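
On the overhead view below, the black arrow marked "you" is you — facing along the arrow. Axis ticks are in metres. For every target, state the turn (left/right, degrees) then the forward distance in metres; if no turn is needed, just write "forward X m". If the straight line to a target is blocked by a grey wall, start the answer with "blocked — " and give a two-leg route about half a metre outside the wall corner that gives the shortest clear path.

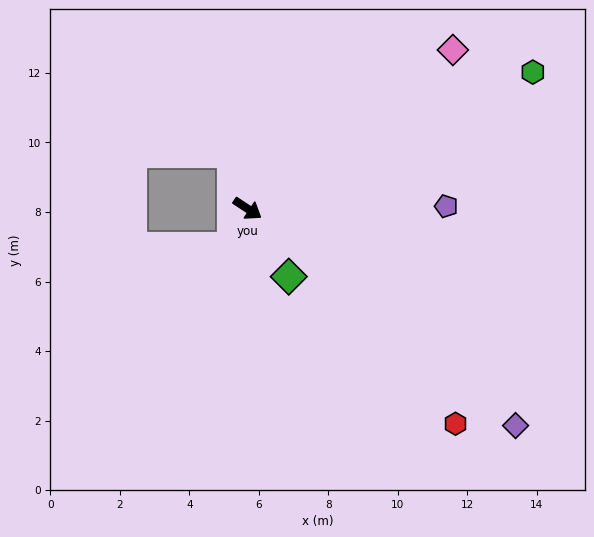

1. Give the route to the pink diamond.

turn left 71°, forward 7.5 m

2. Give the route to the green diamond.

turn right 25°, forward 2.3 m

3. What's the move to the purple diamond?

turn right 6°, forward 9.9 m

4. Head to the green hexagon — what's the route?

turn left 59°, forward 9.1 m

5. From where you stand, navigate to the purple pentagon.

turn left 34°, forward 5.7 m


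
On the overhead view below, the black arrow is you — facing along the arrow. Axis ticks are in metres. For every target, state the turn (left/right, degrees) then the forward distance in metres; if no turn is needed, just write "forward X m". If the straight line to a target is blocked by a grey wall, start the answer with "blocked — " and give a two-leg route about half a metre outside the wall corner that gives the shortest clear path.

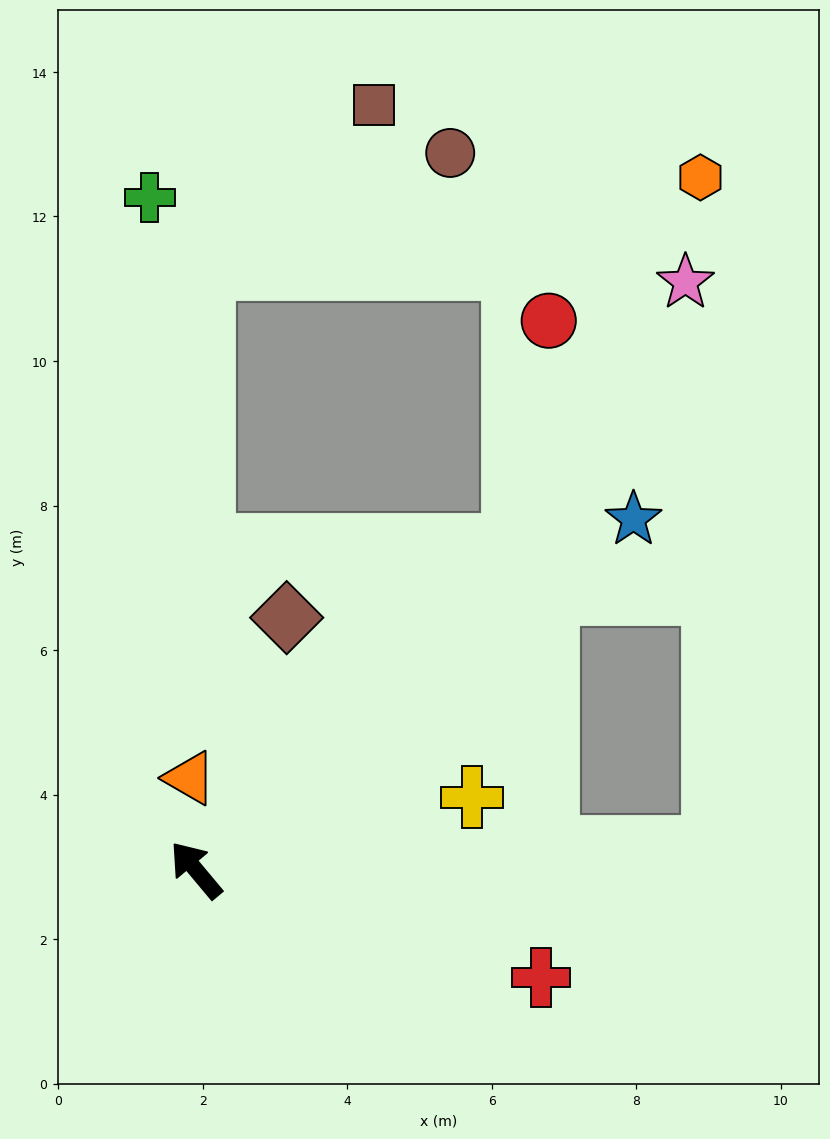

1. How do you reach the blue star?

turn right 91°, forward 7.8 m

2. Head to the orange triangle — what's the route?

turn right 36°, forward 1.3 m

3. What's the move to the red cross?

turn right 147°, forward 5.0 m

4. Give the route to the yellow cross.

turn right 115°, forward 4.0 m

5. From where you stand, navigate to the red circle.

blocked — turn right 84°, forward 6.3 m, then turn left 35°, forward 3.1 m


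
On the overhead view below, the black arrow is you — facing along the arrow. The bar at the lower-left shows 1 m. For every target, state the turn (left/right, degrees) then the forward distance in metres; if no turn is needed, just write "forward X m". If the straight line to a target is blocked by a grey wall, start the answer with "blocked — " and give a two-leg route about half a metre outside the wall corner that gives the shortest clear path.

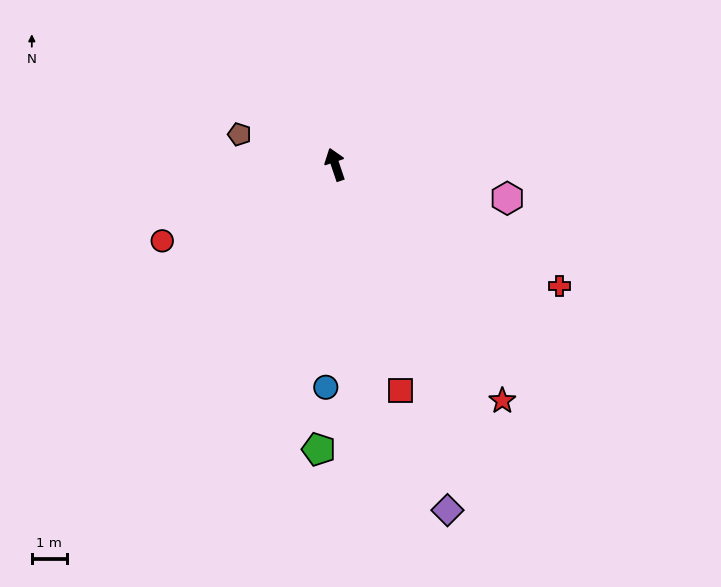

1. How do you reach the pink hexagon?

turn right 120°, forward 5.0 m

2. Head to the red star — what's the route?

turn right 163°, forward 8.2 m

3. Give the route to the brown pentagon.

turn left 54°, forward 2.9 m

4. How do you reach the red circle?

turn left 95°, forward 5.4 m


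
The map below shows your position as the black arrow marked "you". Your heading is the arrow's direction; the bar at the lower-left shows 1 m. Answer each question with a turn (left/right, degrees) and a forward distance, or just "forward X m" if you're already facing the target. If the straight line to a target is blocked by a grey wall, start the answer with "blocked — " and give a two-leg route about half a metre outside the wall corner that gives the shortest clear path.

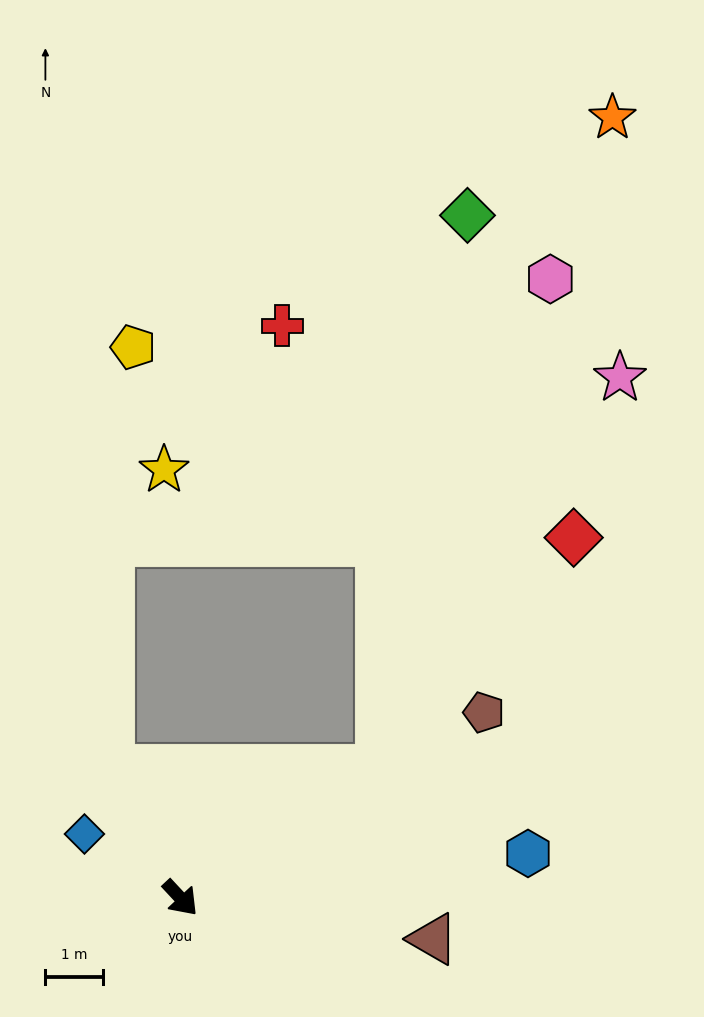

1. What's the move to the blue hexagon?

turn left 54°, forward 6.1 m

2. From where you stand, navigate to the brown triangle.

turn left 38°, forward 4.4 m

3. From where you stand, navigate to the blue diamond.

turn right 167°, forward 2.0 m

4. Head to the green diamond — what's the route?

blocked — turn left 80°, forward 4.1 m, then turn left 48°, forward 9.7 m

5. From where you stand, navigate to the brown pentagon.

turn left 78°, forward 6.2 m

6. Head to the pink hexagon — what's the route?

blocked — turn left 80°, forward 4.1 m, then turn left 38°, forward 9.0 m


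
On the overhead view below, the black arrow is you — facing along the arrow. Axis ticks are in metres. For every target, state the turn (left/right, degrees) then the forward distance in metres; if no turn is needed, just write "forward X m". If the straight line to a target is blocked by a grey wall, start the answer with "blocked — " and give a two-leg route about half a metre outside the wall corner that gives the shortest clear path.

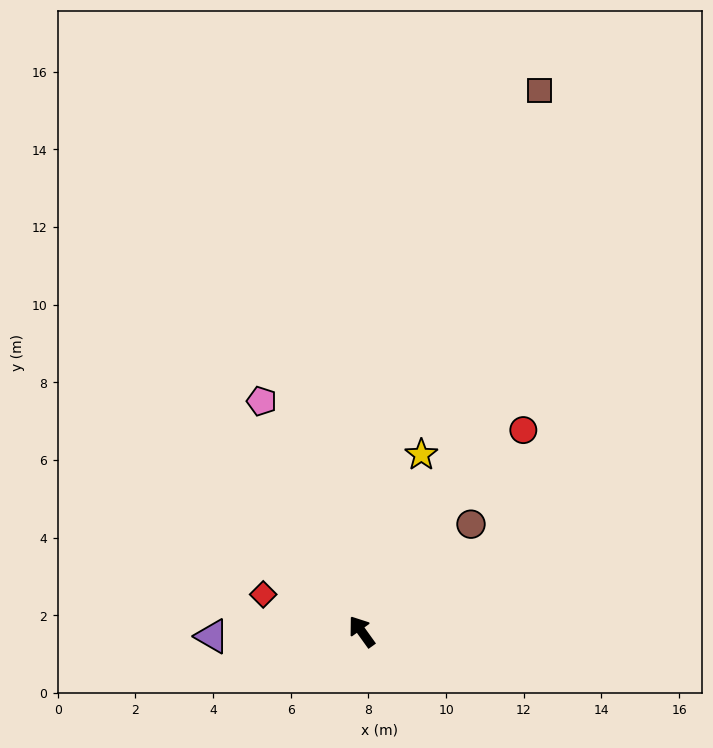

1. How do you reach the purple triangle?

turn left 56°, forward 3.9 m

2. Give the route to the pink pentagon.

turn right 12°, forward 6.5 m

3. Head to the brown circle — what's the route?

turn right 81°, forward 3.9 m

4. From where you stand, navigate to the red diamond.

turn left 34°, forward 2.7 m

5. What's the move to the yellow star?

turn right 54°, forward 4.8 m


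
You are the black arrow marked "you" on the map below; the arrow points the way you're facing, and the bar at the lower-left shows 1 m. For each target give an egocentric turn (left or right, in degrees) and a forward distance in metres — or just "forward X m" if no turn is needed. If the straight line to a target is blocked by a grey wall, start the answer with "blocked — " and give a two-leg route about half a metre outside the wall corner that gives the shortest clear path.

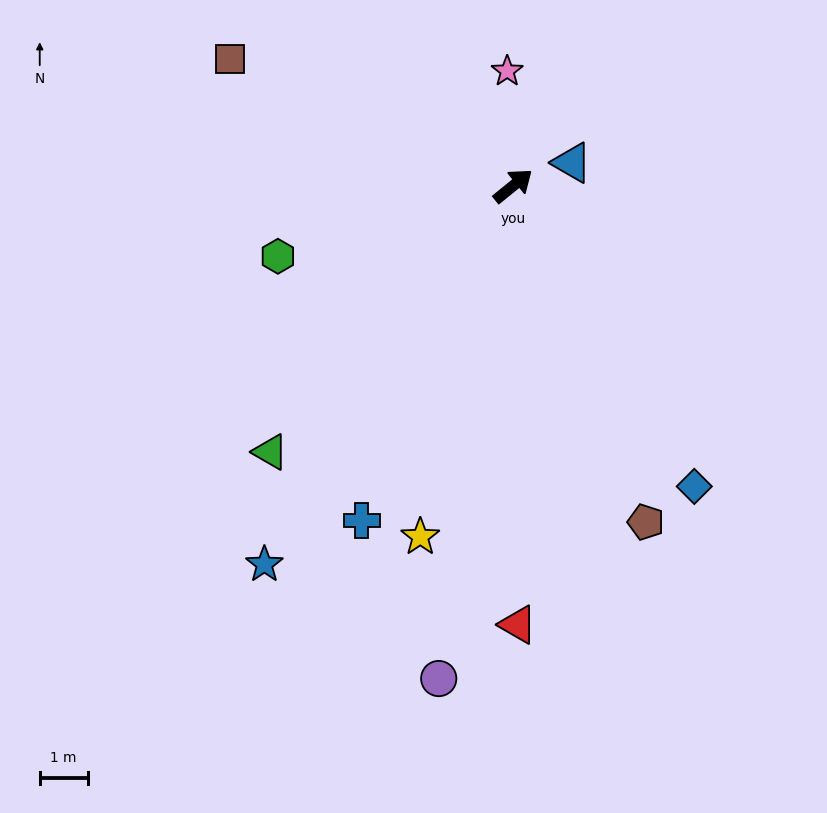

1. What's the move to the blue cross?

turn right 153°, forward 7.6 m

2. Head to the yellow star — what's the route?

turn right 144°, forward 7.6 m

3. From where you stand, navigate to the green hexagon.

turn left 158°, forward 5.1 m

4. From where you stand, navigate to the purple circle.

turn right 138°, forward 10.4 m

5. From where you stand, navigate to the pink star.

turn left 54°, forward 2.4 m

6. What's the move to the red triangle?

turn right 128°, forward 9.1 m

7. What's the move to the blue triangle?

turn right 18°, forward 1.3 m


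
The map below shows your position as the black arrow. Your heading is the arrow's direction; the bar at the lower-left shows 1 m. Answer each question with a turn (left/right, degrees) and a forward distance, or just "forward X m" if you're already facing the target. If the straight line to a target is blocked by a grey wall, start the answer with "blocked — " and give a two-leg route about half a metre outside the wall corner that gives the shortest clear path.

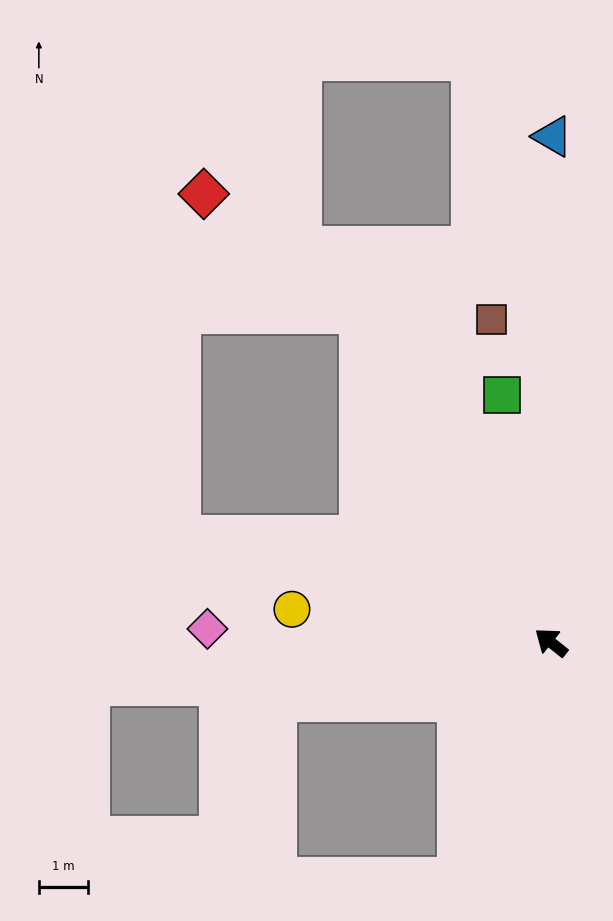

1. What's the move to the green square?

turn right 40°, forward 5.1 m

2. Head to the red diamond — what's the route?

blocked — turn right 21°, forward 7.7 m, then turn left 22°, forward 4.0 m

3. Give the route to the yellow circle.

turn left 31°, forward 5.3 m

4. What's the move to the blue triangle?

turn right 52°, forward 10.3 m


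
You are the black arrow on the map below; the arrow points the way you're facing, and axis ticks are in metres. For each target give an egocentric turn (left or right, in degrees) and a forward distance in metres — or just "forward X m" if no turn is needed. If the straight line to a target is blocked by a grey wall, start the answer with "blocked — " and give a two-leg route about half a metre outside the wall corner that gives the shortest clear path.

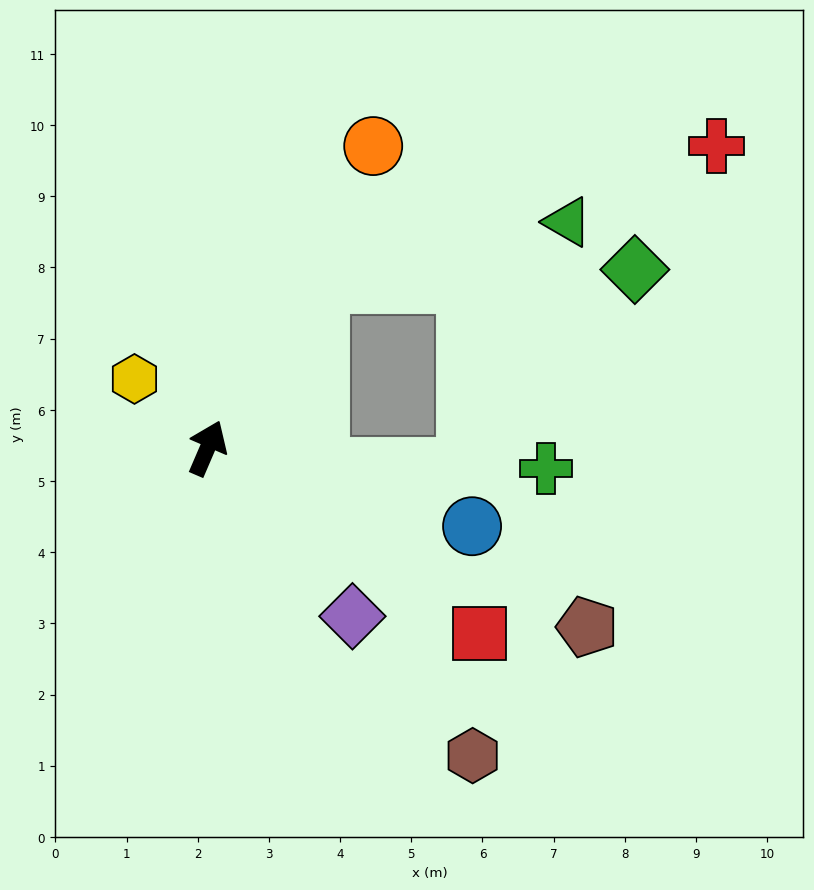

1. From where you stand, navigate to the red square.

turn right 101°, forward 4.6 m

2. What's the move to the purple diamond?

turn right 116°, forward 3.1 m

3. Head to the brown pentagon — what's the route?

turn right 92°, forward 5.9 m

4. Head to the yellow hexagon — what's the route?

turn left 70°, forward 1.4 m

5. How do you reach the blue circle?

turn right 83°, forward 3.9 m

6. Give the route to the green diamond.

blocked — turn right 11°, forward 2.8 m, then turn right 53°, forward 4.4 m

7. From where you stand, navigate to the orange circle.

turn right 5°, forward 4.8 m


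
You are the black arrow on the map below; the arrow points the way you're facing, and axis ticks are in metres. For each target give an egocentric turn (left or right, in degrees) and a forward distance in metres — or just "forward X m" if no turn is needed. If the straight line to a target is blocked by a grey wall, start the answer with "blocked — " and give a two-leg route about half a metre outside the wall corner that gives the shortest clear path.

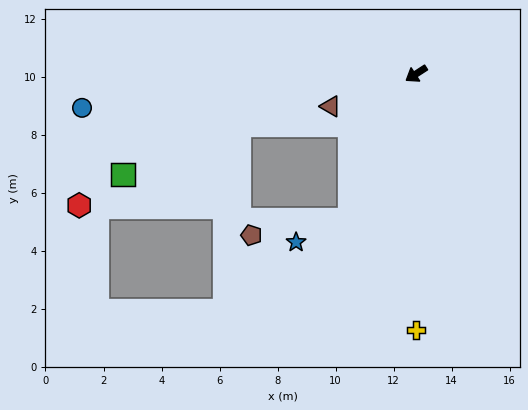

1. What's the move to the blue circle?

turn right 27°, forward 11.6 m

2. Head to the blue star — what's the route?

blocked — turn left 33°, forward 5.5 m, then turn right 44°, forward 2.0 m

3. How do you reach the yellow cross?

turn left 57°, forward 8.8 m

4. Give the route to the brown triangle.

turn right 12°, forward 3.2 m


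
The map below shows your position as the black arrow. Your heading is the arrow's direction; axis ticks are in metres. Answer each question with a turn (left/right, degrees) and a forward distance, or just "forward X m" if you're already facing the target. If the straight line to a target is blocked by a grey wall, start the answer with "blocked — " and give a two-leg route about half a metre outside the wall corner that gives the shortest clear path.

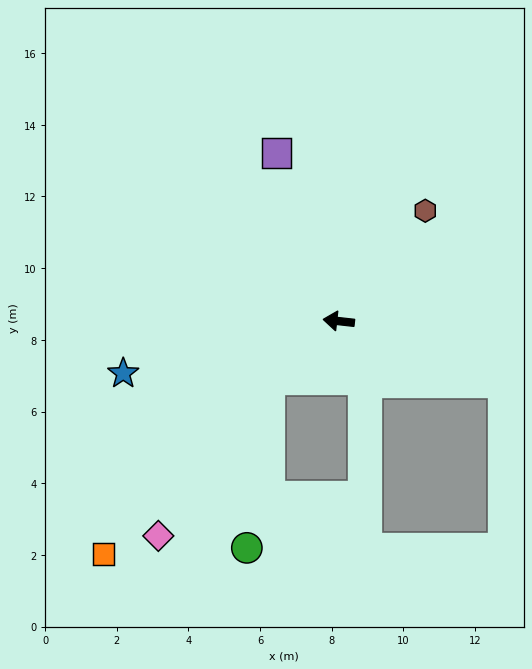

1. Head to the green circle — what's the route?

blocked — turn left 47°, forward 2.5 m, then turn left 42°, forward 4.7 m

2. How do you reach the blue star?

turn left 20°, forward 6.2 m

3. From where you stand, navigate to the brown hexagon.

turn right 122°, forward 3.9 m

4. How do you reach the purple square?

turn right 63°, forward 5.0 m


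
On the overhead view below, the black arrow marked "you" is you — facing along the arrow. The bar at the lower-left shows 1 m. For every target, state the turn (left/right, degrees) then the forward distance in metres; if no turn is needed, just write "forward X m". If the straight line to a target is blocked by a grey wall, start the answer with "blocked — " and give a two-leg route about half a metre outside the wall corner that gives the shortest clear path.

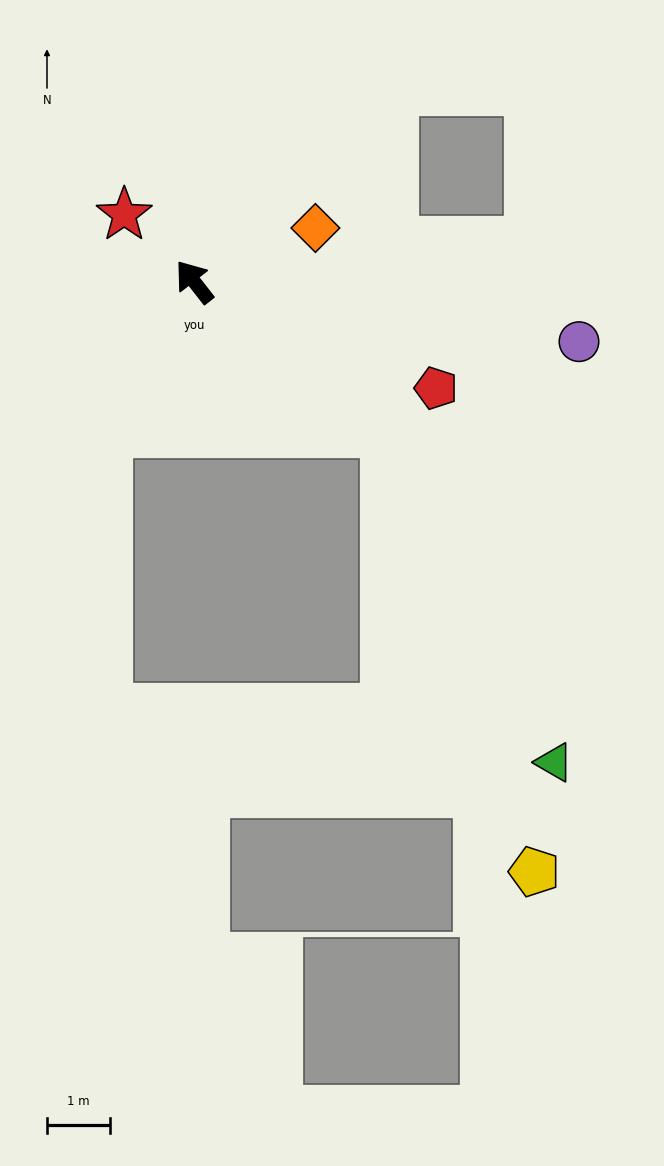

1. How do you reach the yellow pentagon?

blocked — turn right 166°, forward 3.9 m, then turn right 34°, forward 7.4 m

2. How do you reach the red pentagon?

turn right 152°, forward 4.2 m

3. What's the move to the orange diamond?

turn right 104°, forward 2.1 m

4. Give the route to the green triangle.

blocked — turn right 166°, forward 3.9 m, then turn right 25°, forward 5.9 m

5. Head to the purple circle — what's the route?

turn right 137°, forward 6.2 m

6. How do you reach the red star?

turn left 8°, forward 1.5 m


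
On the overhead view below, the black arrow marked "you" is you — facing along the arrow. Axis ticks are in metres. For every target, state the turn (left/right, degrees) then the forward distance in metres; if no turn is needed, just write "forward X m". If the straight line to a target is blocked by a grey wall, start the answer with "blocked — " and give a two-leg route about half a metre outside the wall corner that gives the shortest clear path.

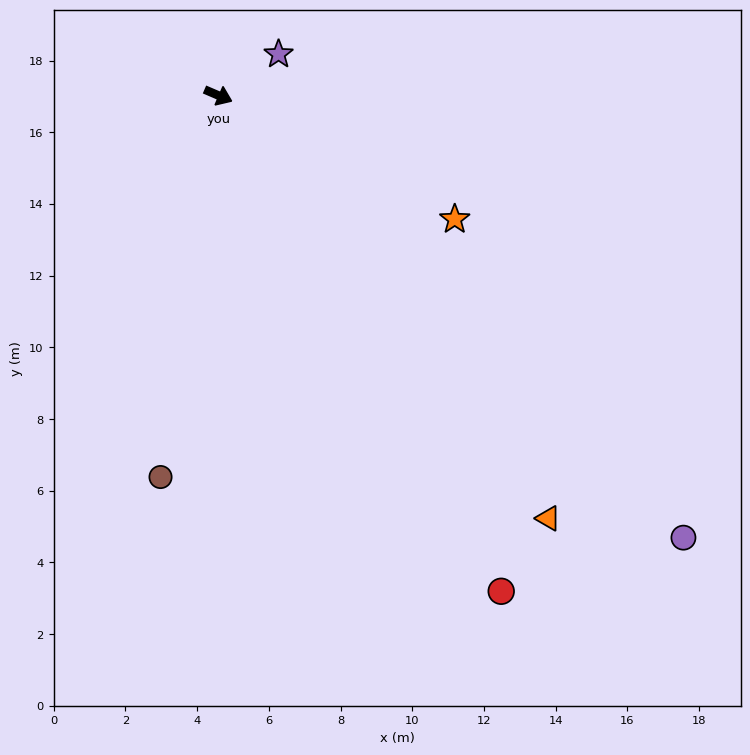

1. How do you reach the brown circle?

turn right 75°, forward 10.8 m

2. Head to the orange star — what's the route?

turn right 4°, forward 7.4 m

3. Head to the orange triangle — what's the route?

turn right 29°, forward 15.0 m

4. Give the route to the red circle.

turn right 37°, forward 15.9 m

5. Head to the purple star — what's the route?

turn left 58°, forward 2.0 m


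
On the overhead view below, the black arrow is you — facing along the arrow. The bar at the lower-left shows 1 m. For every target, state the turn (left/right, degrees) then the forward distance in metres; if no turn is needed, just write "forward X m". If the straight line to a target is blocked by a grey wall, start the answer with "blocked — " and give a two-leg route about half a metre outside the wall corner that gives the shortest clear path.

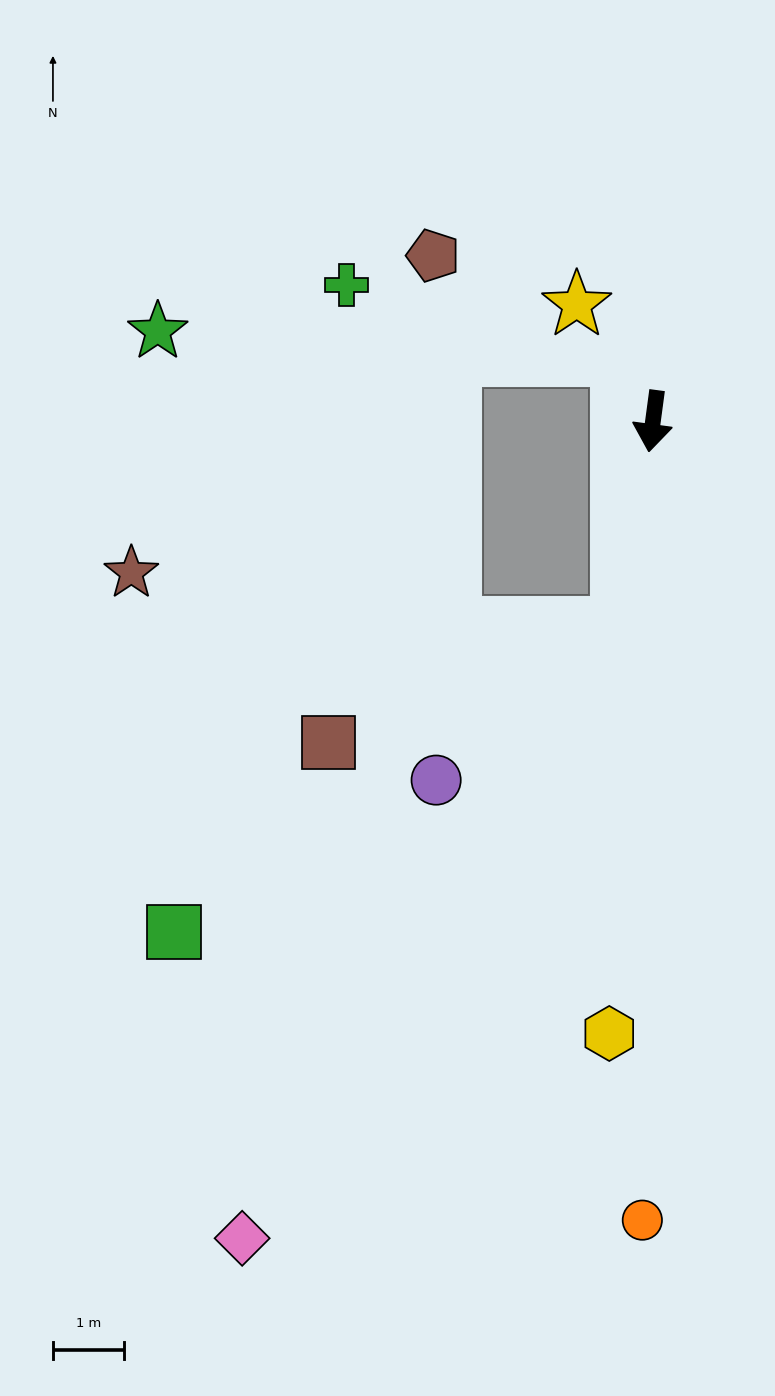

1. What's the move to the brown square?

blocked — forward 2.9 m, then turn right 61°, forward 4.4 m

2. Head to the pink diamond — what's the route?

blocked — forward 2.9 m, then turn right 24°, forward 10.1 m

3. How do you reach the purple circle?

blocked — forward 2.9 m, then turn right 43°, forward 3.4 m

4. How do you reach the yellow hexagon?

turn left 4°, forward 8.7 m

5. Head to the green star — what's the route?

blocked — turn right 146°, forward 1.0 m, then turn left 61°, forward 6.5 m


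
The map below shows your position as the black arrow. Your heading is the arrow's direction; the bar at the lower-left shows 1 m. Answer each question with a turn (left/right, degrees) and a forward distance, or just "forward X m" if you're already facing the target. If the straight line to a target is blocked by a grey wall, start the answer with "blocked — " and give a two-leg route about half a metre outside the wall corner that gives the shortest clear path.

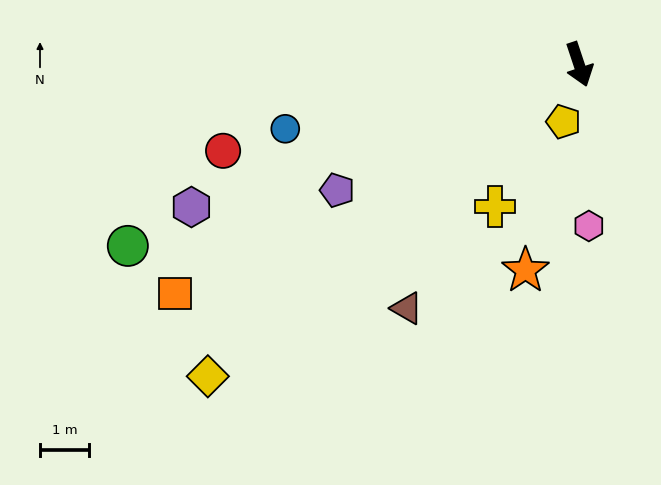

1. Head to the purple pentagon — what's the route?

turn right 81°, forward 5.6 m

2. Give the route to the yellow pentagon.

turn right 34°, forward 1.2 m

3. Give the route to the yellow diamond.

turn right 68°, forward 9.9 m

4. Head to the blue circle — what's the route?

turn right 96°, forward 6.1 m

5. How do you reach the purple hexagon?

turn right 88°, forward 8.4 m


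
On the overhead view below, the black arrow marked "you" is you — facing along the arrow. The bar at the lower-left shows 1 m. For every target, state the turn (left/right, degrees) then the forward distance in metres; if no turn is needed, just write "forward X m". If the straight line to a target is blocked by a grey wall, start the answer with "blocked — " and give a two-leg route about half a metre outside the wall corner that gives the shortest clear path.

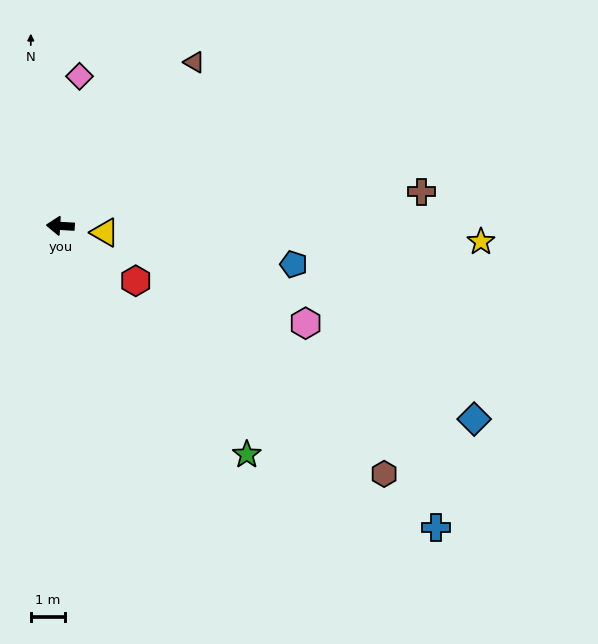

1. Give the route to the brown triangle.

turn right 126°, forward 6.3 m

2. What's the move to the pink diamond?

turn right 94°, forward 4.5 m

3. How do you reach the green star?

turn left 133°, forward 8.7 m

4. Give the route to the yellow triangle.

turn left 175°, forward 1.3 m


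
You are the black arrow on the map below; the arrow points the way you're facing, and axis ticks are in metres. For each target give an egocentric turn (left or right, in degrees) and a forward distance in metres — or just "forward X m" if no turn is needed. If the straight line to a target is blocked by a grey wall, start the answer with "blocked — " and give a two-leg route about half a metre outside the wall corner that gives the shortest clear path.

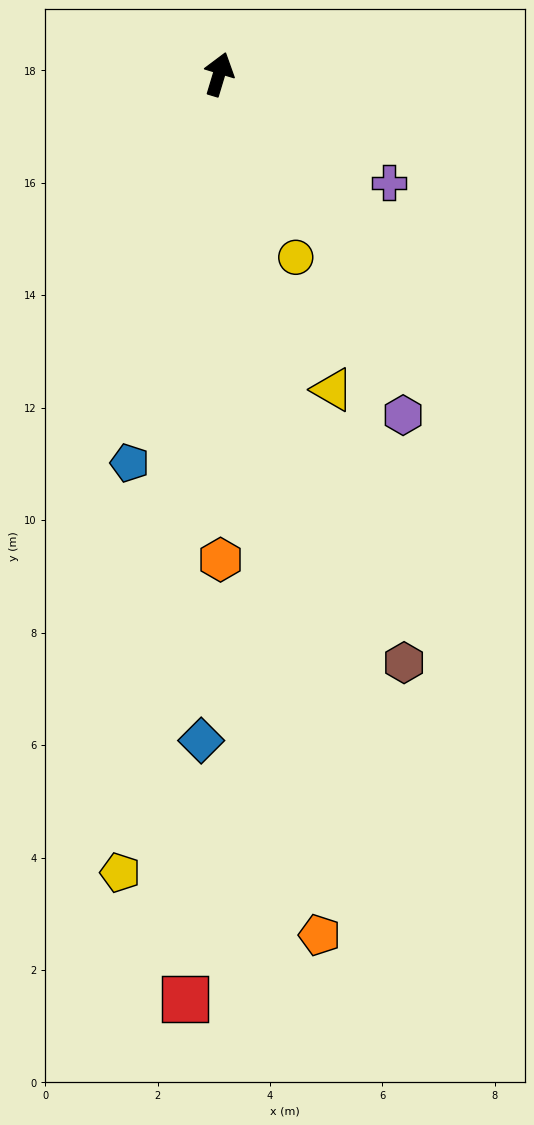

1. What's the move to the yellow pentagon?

turn right 170°, forward 14.3 m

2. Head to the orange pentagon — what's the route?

turn right 157°, forward 15.4 m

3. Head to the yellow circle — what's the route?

turn right 141°, forward 3.5 m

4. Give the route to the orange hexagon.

turn right 163°, forward 8.6 m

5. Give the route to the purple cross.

turn right 106°, forward 3.6 m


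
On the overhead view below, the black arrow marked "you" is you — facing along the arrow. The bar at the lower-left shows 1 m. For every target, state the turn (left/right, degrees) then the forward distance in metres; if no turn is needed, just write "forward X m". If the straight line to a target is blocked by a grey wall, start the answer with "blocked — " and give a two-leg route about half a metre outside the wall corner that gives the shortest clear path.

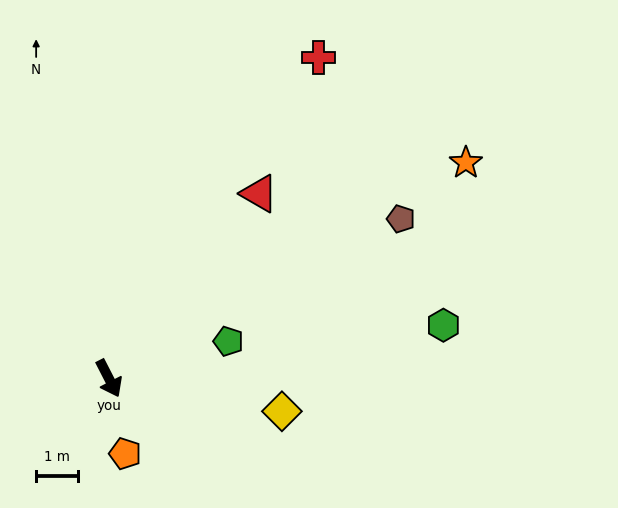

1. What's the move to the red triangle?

turn left 114°, forward 5.7 m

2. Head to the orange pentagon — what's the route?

turn right 15°, forward 1.8 m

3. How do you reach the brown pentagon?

turn left 92°, forward 7.9 m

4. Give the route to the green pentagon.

turn left 80°, forward 3.0 m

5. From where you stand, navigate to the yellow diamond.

turn left 52°, forward 4.2 m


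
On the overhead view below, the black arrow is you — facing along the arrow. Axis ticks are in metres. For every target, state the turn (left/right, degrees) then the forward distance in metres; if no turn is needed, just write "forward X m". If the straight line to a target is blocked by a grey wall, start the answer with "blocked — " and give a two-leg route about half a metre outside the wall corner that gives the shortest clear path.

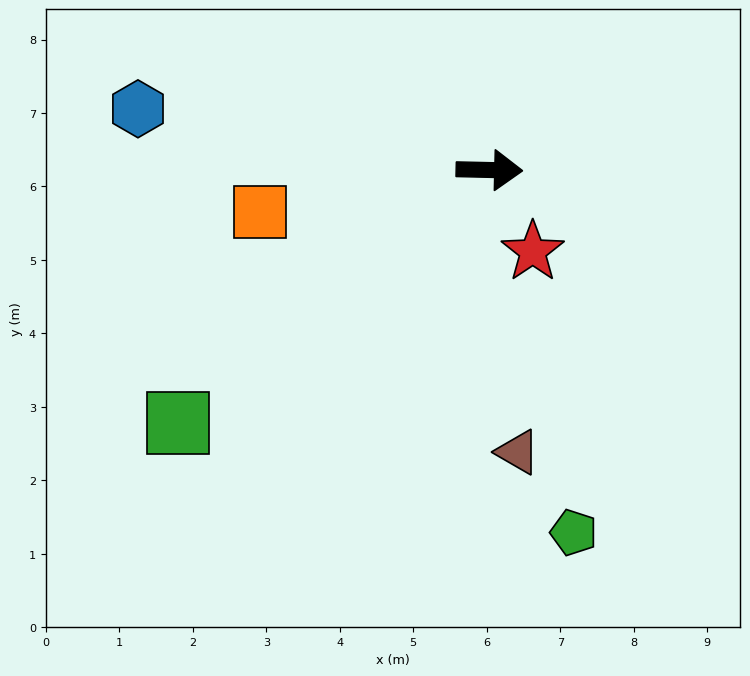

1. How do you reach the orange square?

turn right 168°, forward 3.2 m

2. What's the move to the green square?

turn right 140°, forward 5.5 m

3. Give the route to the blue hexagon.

turn left 171°, forward 4.9 m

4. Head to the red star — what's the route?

turn right 61°, forward 1.3 m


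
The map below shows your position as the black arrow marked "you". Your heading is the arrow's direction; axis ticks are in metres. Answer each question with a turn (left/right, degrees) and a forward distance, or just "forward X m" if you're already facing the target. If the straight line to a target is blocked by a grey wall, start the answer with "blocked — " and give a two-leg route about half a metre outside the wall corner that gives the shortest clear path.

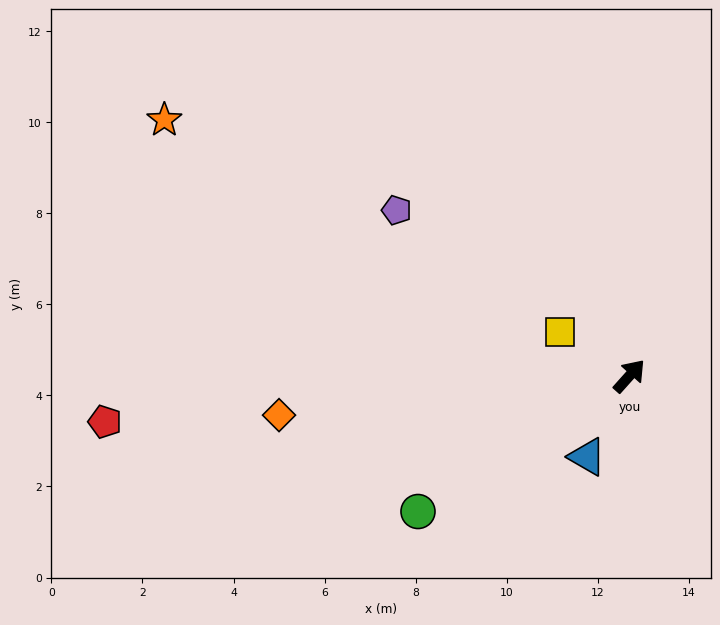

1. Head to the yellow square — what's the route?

turn left 100°, forward 1.8 m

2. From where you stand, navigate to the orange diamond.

turn left 138°, forward 7.7 m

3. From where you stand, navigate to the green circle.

turn left 164°, forward 5.5 m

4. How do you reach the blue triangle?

turn right 166°, forward 2.0 m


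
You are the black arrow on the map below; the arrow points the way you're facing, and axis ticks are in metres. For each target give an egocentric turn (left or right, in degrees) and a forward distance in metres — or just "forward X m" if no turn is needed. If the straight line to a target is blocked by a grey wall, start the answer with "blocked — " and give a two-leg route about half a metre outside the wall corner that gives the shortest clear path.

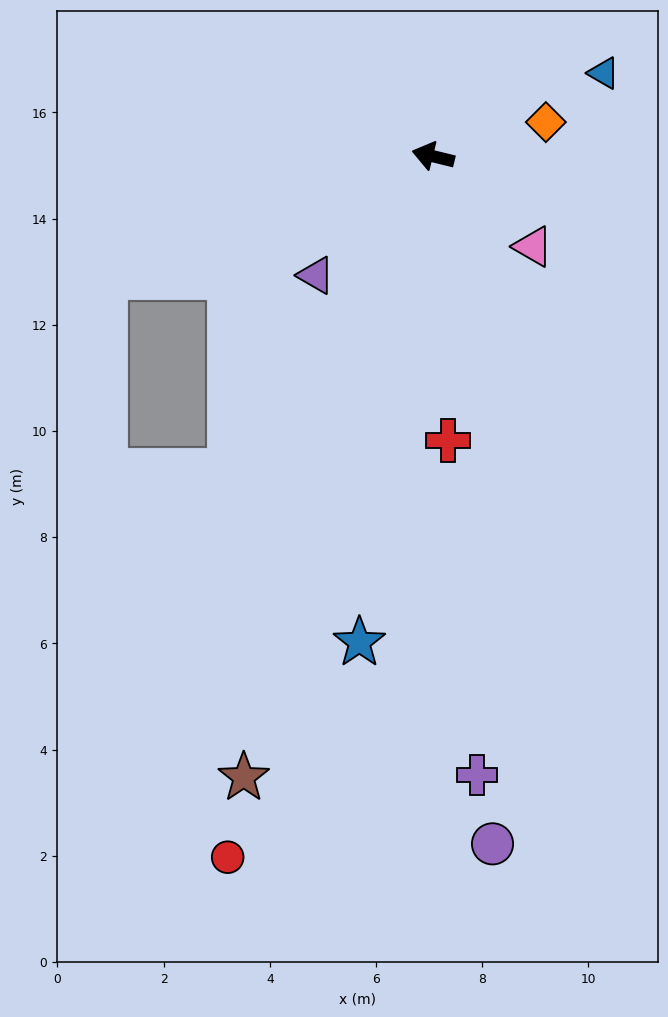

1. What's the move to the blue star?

turn left 95°, forward 9.3 m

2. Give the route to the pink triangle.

turn left 152°, forward 2.5 m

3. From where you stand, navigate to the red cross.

turn left 107°, forward 5.4 m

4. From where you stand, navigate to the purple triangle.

turn left 59°, forward 3.1 m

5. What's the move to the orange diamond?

turn right 149°, forward 2.2 m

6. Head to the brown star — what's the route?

turn left 87°, forward 12.2 m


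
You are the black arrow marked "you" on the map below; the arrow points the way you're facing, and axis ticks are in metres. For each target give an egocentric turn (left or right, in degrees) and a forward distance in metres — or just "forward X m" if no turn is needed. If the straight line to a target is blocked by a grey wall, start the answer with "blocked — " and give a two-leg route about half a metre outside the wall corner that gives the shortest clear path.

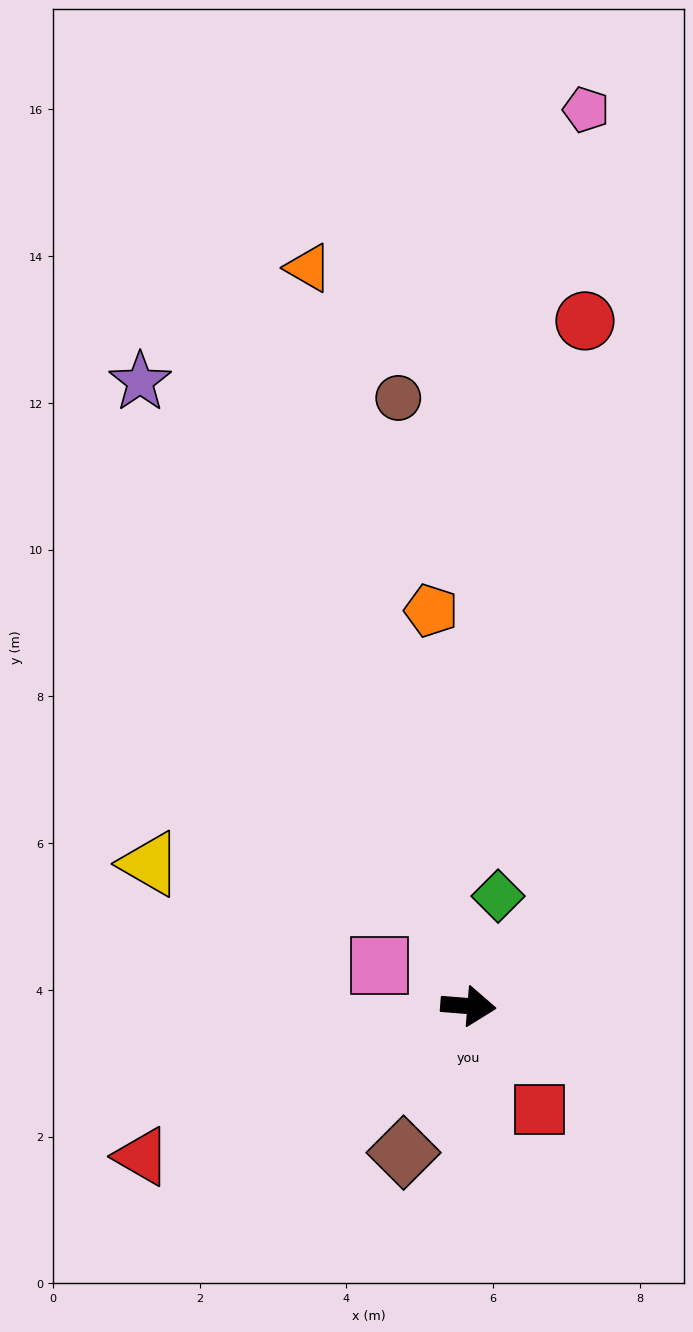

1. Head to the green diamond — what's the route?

turn left 79°, forward 1.6 m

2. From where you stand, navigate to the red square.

turn right 51°, forward 1.7 m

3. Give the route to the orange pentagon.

turn left 100°, forward 5.4 m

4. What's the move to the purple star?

turn left 122°, forward 9.6 m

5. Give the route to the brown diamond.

turn right 109°, forward 2.2 m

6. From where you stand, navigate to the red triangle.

turn right 151°, forward 4.9 m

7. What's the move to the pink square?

turn left 160°, forward 1.3 m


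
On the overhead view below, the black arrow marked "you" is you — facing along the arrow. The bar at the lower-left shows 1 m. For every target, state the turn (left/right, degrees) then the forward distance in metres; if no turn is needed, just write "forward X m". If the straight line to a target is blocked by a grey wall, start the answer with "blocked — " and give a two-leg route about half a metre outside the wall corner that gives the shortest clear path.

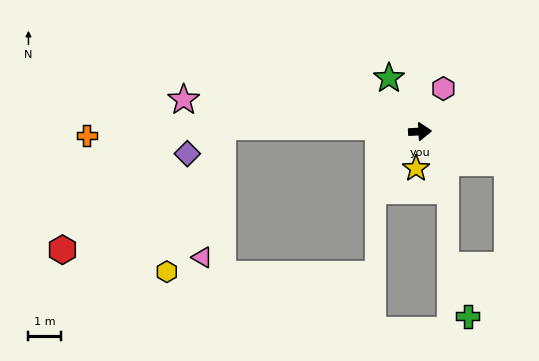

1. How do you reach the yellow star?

turn right 99°, forward 1.1 m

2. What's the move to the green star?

turn left 117°, forward 1.9 m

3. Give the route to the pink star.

turn left 169°, forward 7.3 m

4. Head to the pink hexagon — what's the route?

turn left 59°, forward 1.5 m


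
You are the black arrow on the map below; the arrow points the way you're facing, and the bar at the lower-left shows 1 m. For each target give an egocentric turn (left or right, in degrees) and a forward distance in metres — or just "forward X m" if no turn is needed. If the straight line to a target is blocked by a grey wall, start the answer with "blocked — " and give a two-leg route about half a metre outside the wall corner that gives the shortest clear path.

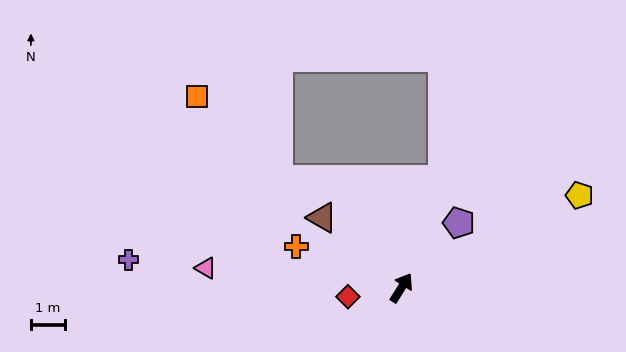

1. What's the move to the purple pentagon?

turn right 9°, forward 2.6 m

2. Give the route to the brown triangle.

turn left 81°, forward 3.1 m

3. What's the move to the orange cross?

turn left 101°, forward 3.3 m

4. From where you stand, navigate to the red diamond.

turn left 132°, forward 1.6 m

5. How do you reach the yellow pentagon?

turn right 30°, forward 5.9 m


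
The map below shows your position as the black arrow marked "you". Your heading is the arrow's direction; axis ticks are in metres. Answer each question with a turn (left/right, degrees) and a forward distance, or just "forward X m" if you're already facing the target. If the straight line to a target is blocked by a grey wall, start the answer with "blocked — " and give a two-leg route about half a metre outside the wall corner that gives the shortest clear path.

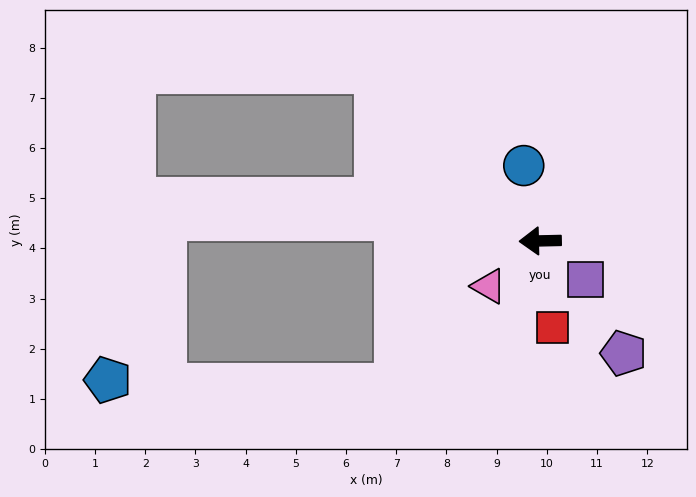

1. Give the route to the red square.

turn left 97°, forward 1.7 m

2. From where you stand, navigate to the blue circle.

turn right 79°, forward 1.5 m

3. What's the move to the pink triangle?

turn left 40°, forward 1.4 m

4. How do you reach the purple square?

turn left 138°, forward 1.2 m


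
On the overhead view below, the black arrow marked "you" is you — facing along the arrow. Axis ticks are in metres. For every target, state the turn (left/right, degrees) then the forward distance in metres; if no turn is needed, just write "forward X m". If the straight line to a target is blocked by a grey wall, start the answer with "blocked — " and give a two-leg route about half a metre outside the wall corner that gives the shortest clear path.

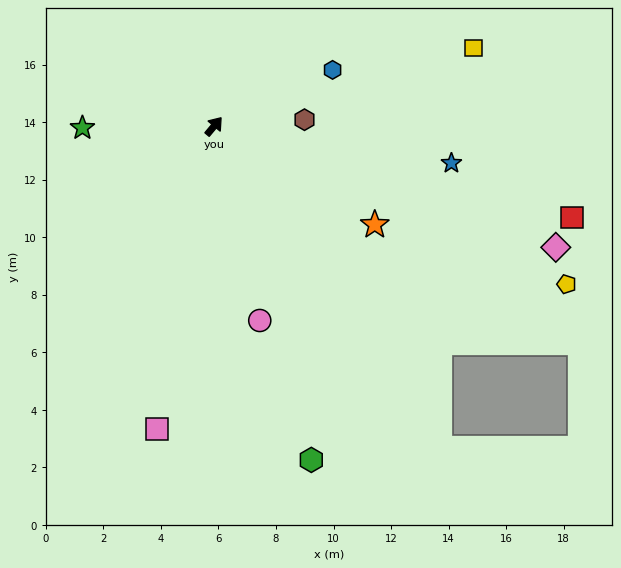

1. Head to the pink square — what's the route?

turn right 151°, forward 10.7 m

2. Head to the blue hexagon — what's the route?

turn right 25°, forward 4.6 m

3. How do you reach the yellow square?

turn right 33°, forward 9.4 m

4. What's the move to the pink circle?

turn right 127°, forward 6.9 m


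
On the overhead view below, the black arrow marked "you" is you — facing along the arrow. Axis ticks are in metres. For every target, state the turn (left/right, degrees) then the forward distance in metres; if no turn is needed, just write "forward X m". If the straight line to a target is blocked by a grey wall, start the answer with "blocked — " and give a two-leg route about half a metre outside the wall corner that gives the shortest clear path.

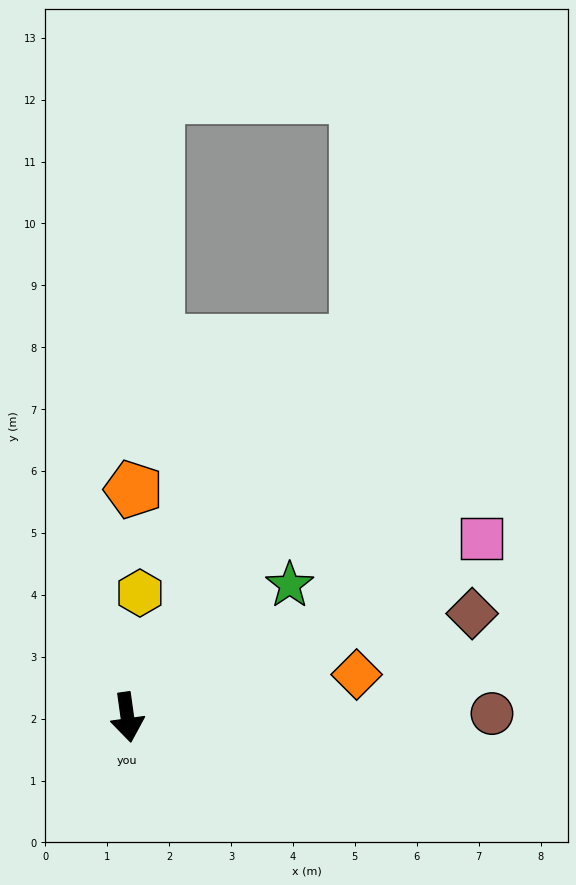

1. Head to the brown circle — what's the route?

turn left 83°, forward 5.9 m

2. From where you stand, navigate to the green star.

turn left 121°, forward 3.4 m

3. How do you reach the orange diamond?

turn left 93°, forward 3.8 m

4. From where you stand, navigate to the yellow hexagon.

turn left 166°, forward 2.0 m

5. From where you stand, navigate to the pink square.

turn left 109°, forward 6.4 m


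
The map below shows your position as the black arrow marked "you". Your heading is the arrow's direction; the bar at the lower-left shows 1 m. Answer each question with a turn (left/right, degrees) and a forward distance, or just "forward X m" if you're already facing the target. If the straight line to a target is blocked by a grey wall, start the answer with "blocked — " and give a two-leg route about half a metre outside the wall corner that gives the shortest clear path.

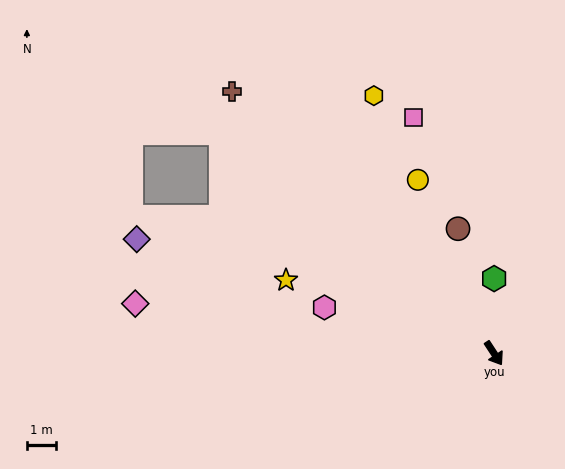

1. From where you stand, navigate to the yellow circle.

turn left 170°, forward 6.5 m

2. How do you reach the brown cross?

turn right 168°, forward 12.7 m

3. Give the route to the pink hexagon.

turn right 138°, forward 6.0 m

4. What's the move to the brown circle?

turn left 163°, forward 4.5 m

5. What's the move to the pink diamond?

turn right 131°, forward 12.5 m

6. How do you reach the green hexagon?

turn left 147°, forward 2.6 m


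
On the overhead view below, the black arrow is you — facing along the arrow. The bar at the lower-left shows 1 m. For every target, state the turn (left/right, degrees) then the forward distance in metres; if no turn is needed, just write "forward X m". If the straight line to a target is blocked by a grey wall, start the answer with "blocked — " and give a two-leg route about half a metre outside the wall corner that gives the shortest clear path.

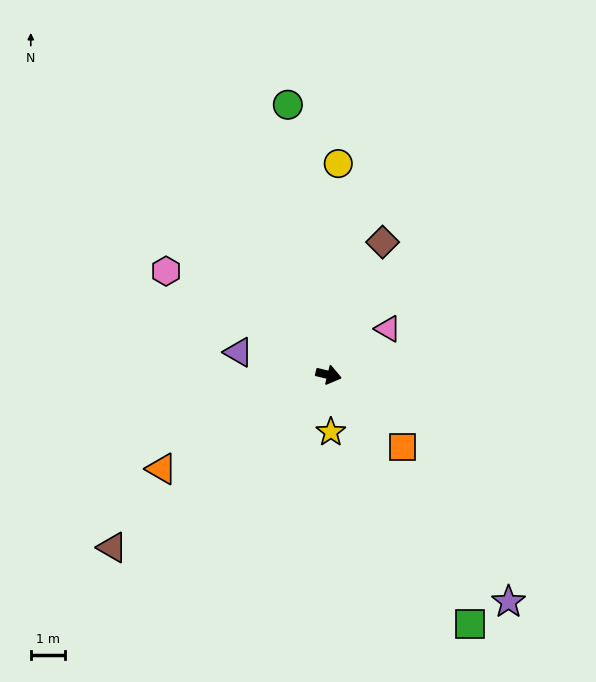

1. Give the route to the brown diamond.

turn left 81°, forward 4.1 m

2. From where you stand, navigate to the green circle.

turn left 112°, forward 7.9 m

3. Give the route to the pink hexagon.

turn left 161°, forward 5.6 m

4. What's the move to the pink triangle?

turn left 51°, forward 2.2 m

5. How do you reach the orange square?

turn right 31°, forward 3.0 m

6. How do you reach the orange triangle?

turn right 137°, forward 5.5 m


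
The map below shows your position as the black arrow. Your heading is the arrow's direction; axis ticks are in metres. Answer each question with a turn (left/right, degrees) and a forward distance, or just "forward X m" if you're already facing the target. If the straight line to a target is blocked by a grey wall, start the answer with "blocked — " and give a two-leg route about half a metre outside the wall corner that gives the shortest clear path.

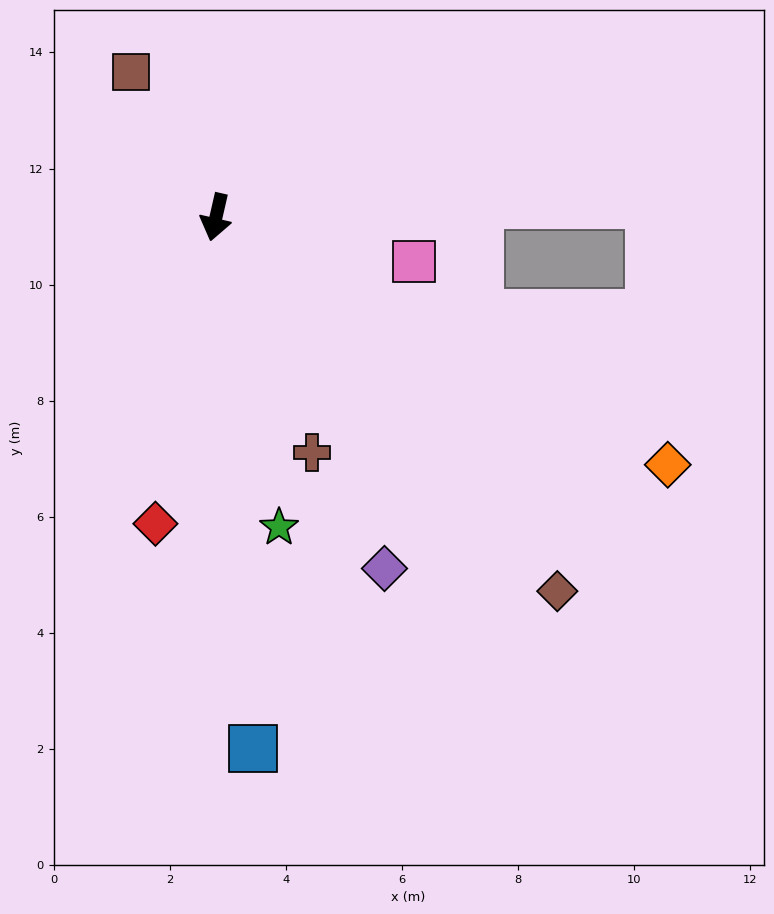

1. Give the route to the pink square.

turn left 90°, forward 3.5 m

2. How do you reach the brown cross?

turn left 35°, forward 4.4 m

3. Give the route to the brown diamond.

turn left 55°, forward 8.7 m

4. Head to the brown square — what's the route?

turn right 137°, forward 2.9 m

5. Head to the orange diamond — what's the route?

turn left 74°, forward 8.9 m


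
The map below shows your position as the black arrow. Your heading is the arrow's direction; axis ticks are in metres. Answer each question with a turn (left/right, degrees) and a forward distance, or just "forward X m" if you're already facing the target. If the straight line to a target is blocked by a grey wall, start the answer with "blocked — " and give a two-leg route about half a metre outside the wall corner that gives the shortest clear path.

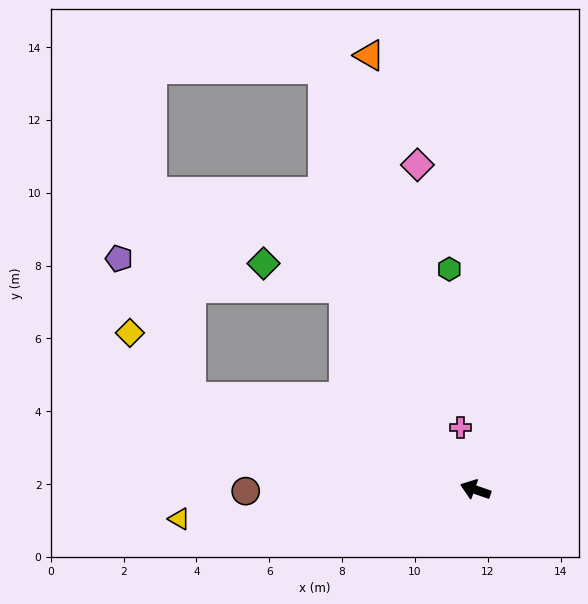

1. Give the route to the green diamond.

blocked — turn right 38°, forward 6.6 m, then turn left 40°, forward 2.3 m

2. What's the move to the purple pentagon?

blocked — forward 8.2 m, then turn right 44°, forward 4.3 m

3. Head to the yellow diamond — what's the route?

blocked — forward 8.2 m, then turn right 27°, forward 2.4 m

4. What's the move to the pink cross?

turn right 57°, forward 1.8 m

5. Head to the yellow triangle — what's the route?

turn left 25°, forward 8.2 m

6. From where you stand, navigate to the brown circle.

turn left 19°, forward 6.3 m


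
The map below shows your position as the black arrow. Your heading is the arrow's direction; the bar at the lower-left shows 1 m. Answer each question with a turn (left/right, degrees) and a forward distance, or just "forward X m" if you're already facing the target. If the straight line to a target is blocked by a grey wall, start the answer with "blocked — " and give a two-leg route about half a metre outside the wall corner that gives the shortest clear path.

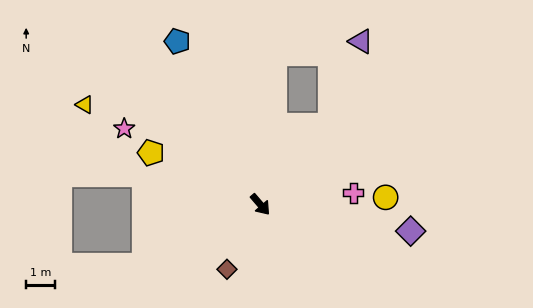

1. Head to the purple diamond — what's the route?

turn left 39°, forward 5.3 m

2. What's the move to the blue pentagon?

turn left 166°, forward 6.4 m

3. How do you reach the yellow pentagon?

turn right 156°, forward 4.2 m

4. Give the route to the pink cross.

turn left 57°, forward 3.3 m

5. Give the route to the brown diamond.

turn right 68°, forward 2.5 m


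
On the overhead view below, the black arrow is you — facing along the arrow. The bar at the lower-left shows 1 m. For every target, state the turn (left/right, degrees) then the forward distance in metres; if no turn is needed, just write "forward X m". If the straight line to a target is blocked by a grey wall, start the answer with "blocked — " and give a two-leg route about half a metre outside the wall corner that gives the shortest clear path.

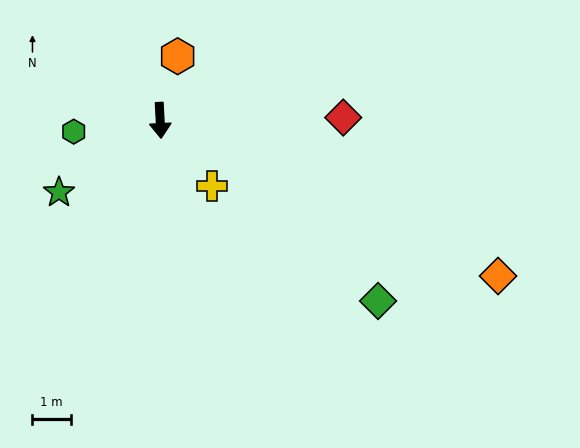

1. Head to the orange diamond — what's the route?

turn left 62°, forward 9.6 m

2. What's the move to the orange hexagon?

turn left 162°, forward 1.7 m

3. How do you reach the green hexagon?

turn right 86°, forward 2.3 m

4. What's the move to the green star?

turn right 58°, forward 3.2 m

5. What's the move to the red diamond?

turn left 88°, forward 4.7 m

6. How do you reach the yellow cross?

turn left 35°, forward 2.2 m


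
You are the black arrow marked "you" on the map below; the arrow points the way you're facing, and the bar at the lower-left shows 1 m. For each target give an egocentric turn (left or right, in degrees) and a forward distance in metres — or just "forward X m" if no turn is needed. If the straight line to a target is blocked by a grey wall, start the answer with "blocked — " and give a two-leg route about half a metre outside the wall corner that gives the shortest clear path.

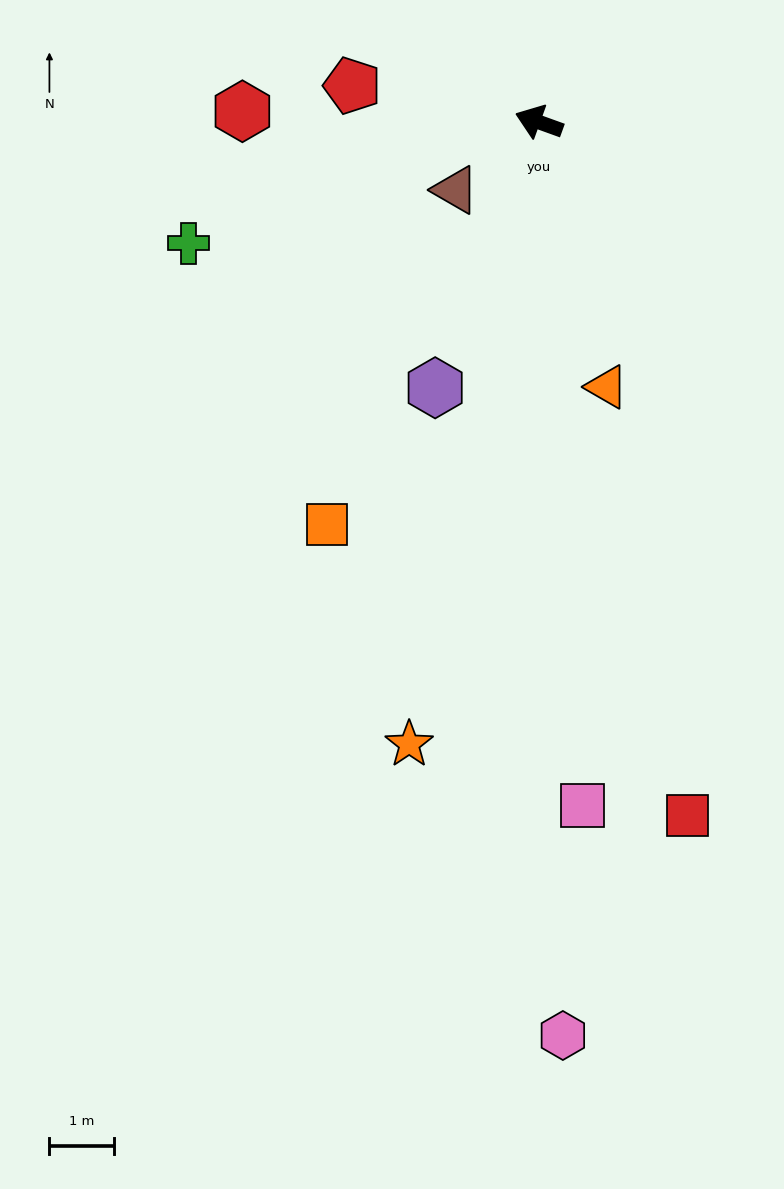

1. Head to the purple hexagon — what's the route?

turn left 89°, forward 4.4 m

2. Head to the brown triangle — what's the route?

turn left 59°, forward 1.7 m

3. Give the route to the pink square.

turn left 113°, forward 10.5 m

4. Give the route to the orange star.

turn left 98°, forward 9.8 m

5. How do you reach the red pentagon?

turn left 9°, forward 2.9 m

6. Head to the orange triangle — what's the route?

turn left 124°, forward 4.2 m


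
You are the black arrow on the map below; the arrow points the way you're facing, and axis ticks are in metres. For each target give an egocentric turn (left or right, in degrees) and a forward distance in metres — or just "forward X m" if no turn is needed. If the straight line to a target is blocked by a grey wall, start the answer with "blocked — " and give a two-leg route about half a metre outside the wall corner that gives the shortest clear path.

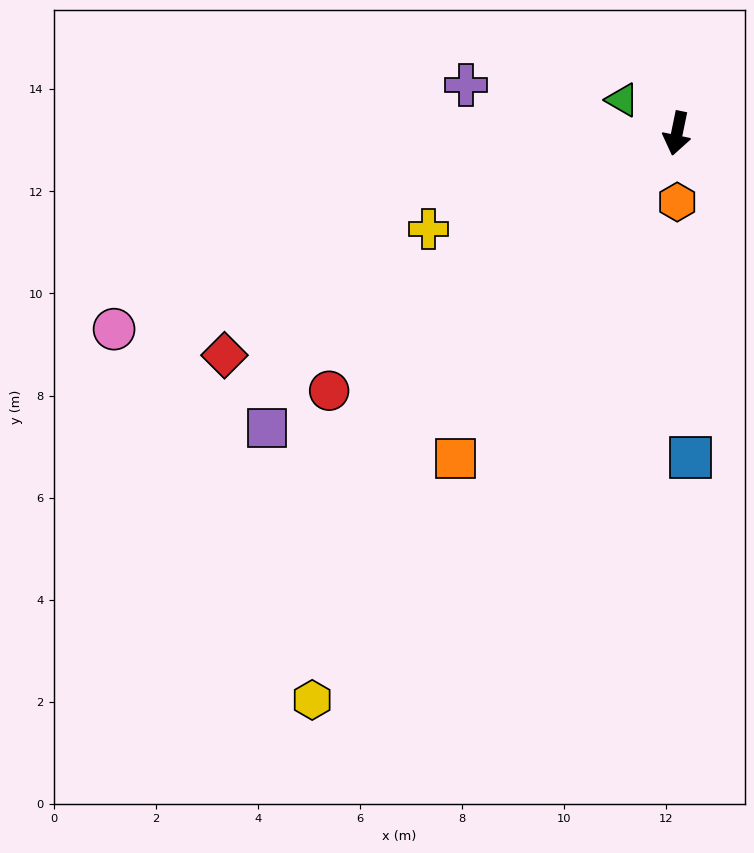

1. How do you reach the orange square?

turn right 23°, forward 7.7 m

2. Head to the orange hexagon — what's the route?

turn left 12°, forward 1.3 m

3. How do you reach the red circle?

turn right 42°, forward 8.5 m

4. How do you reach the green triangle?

turn right 110°, forward 1.3 m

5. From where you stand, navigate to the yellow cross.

turn right 57°, forward 5.2 m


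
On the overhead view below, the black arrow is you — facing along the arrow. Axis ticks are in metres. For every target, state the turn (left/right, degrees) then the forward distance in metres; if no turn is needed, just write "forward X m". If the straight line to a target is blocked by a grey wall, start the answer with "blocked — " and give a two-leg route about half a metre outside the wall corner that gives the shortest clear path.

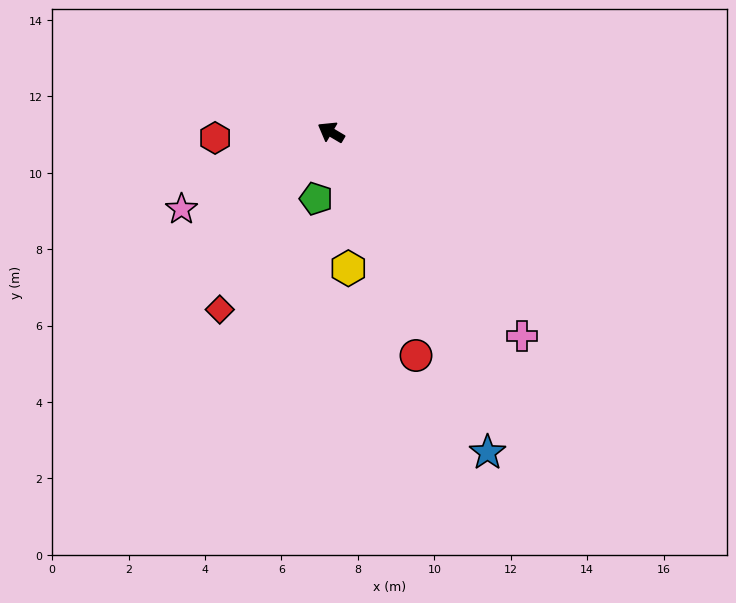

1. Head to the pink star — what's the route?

turn left 58°, forward 4.4 m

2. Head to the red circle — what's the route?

turn left 141°, forward 6.3 m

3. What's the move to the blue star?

turn left 147°, forward 9.3 m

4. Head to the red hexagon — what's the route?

turn left 33°, forward 3.0 m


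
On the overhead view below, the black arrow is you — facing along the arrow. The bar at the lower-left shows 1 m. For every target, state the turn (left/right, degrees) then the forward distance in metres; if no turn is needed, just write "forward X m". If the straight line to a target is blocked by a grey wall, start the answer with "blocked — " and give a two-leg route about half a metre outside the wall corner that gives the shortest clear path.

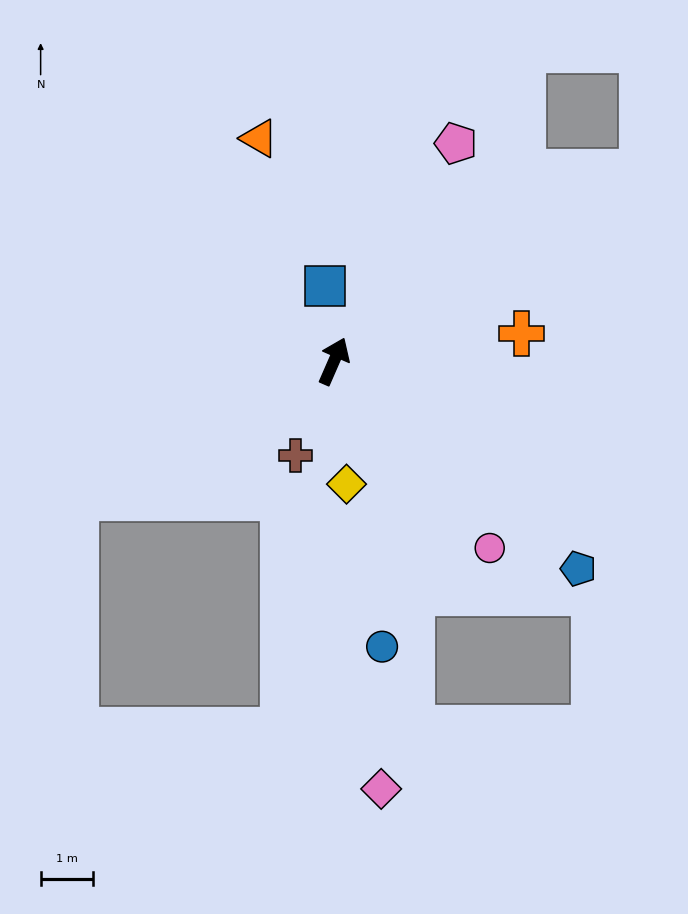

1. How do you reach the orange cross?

turn right 58°, forward 3.6 m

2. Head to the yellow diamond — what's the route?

turn right 151°, forward 2.4 m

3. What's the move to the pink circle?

turn right 117°, forward 4.6 m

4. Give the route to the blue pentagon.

turn right 107°, forward 6.1 m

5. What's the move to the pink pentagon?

turn right 6°, forward 4.8 m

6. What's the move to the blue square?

turn left 30°, forward 1.4 m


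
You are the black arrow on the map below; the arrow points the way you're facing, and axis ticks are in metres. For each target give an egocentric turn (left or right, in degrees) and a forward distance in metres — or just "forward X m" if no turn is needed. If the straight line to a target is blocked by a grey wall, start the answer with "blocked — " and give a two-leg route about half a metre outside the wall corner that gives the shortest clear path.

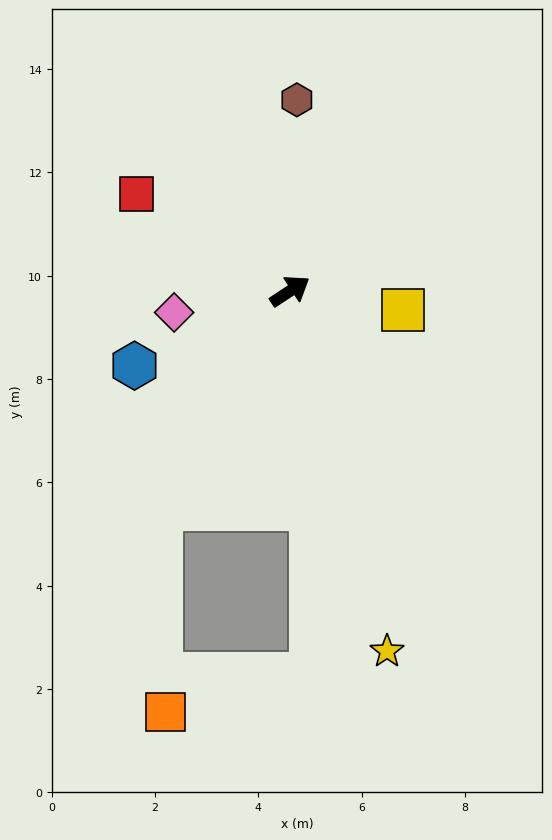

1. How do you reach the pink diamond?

turn left 157°, forward 2.3 m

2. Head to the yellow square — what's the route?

turn right 43°, forward 2.2 m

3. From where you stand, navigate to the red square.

turn left 115°, forward 3.5 m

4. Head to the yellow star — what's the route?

turn right 108°, forward 7.2 m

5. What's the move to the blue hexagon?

turn left 172°, forward 3.3 m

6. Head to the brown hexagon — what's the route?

turn left 55°, forward 3.7 m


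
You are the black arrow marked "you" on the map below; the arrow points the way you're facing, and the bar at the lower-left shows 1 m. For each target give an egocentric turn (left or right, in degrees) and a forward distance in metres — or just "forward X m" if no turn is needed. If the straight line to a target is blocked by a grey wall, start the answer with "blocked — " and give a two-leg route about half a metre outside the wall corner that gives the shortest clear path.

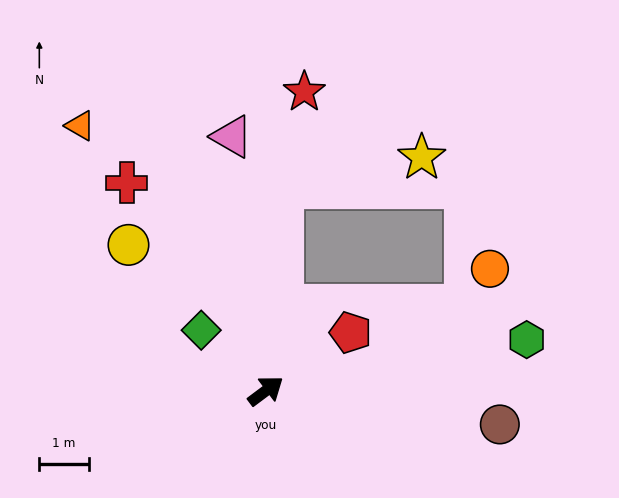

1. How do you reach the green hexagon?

turn right 26°, forward 5.4 m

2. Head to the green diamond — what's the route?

turn left 100°, forward 1.8 m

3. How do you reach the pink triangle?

turn left 61°, forward 5.2 m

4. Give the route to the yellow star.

blocked — turn left 48°, forward 4.1 m, then turn right 73°, forward 2.9 m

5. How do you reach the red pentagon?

turn right 2°, forward 2.1 m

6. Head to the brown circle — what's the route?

turn right 45°, forward 4.8 m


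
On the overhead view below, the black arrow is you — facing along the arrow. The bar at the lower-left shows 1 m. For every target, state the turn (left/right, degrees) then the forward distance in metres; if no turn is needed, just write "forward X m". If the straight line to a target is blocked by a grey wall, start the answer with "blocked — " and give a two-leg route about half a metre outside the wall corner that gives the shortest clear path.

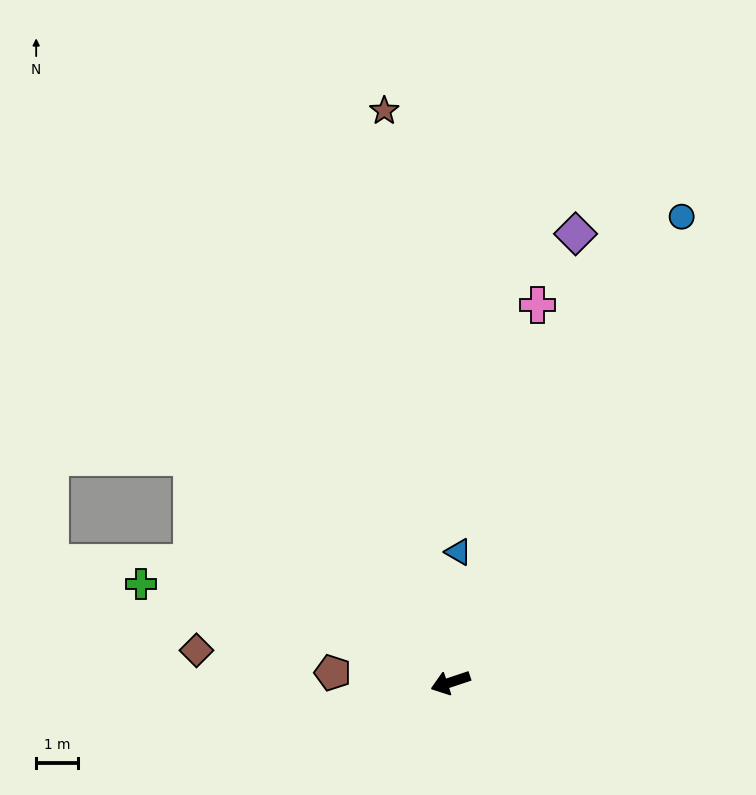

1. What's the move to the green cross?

turn right 36°, forward 7.7 m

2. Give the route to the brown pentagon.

turn right 23°, forward 2.8 m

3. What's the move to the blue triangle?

turn right 112°, forward 3.1 m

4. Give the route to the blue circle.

turn right 135°, forward 12.3 m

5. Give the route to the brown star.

turn right 102°, forward 13.7 m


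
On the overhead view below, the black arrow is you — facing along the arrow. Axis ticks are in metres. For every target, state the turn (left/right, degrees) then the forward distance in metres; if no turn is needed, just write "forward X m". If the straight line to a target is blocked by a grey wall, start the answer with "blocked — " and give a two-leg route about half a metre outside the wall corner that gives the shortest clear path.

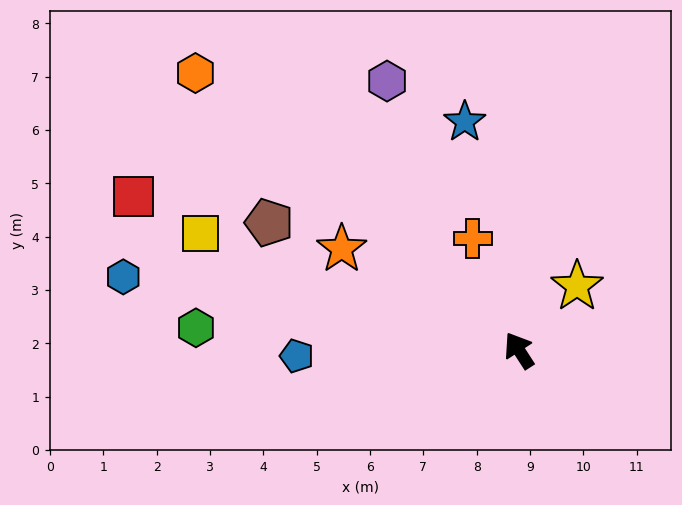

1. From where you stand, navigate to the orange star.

turn left 27°, forward 3.8 m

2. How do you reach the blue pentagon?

turn left 59°, forward 4.2 m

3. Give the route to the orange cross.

turn right 10°, forward 2.3 m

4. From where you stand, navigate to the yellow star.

turn right 75°, forward 1.6 m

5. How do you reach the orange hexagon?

turn left 17°, forward 8.0 m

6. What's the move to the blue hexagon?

turn left 47°, forward 7.5 m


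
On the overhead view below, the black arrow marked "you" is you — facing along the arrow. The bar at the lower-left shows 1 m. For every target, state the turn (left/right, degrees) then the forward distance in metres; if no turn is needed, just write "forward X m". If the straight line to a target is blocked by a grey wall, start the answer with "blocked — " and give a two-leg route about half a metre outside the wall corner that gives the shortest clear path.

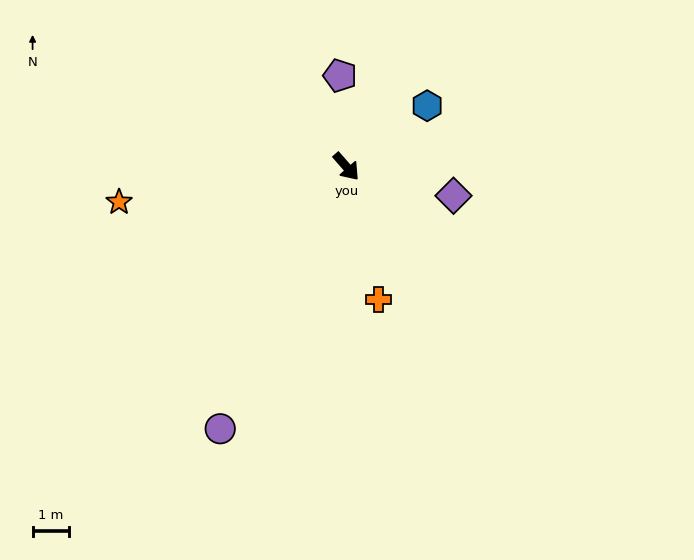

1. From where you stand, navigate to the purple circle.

turn right 67°, forward 7.9 m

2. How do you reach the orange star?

turn right 122°, forward 6.2 m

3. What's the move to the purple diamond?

turn left 34°, forward 3.0 m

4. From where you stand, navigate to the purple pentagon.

turn left 143°, forward 2.5 m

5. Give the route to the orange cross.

turn right 28°, forward 3.7 m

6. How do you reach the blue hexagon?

turn left 86°, forward 2.7 m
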